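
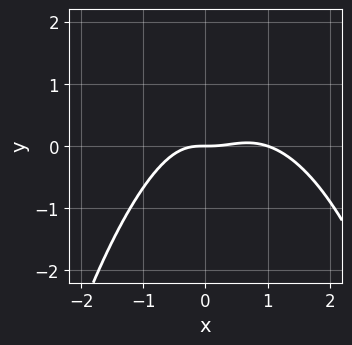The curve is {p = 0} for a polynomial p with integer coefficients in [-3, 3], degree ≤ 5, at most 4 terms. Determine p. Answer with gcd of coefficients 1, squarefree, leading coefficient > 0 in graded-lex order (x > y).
1. Degree: a generic line meets the curve in up to 4 points, so deg p = 4.
2. Against the integer gridlines: it crosses the y-axis at the gridline y = 0; among the integer gridlines, it crosses the x-axis at x ∈ {0, 1}.
3. The integer polynomial consistent with all of this is the stated p.

x^4 - x^3 + 2*x^2*y + y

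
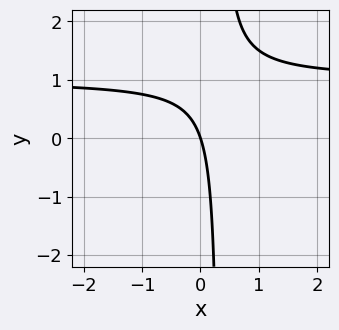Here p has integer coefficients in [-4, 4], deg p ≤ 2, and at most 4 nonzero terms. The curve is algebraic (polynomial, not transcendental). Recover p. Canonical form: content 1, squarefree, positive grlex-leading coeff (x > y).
(a) The degree is 2 — no degree-1 curve has this shape.
(b) From the visible intercepts: it crosses the y-axis at the gridline y = 0; it crosses the x-axis at the gridline x = 0.
(c) Assembling these constraints gives the stated polynomial.

3*x*y - 3*x - y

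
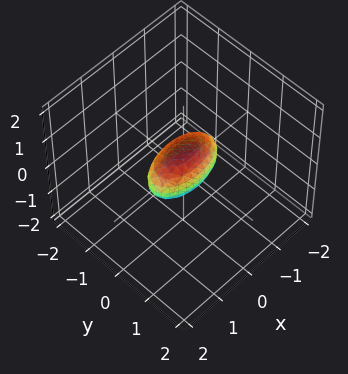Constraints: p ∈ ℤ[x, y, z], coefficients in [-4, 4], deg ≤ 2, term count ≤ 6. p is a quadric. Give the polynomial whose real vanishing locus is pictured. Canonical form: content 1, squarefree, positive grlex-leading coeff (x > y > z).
First, degree: bounded and convex; a quadric, so deg p = 2.
Next, symmetries: it's symmetric under x → −x, forcing even powers of x; the z ↦ −z reflection is a symmetry, so z appears only in even powers; it's symmetric under y → −y, forcing even powers of y.
Then, against the integer gridlines: the x-axis gridline crossings are at x ∈ {-1, 1}.
Finally, the integer polynomial consistent with all of this is the stated p.

x^2 + 3*y^2 + 2*z^2 - 1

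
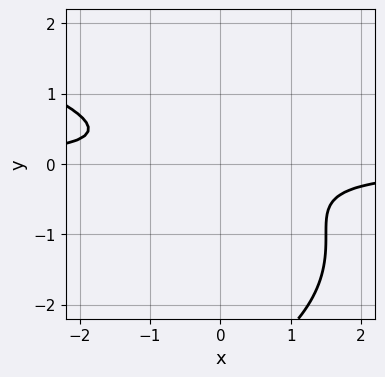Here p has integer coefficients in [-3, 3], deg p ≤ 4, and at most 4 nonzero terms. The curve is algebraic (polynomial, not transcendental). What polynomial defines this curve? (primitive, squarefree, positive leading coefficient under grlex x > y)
1. Degree: a generic line meets the curve in up to 3 points, so deg p = 3.
2. Observable constraints: it misses every integer gridline on the y-axis; it misses every integer gridline on the x-axis.
3. Solving for integer coefficients yields p as stated.

y^3 + 2*x*y + 3*y^2 + 1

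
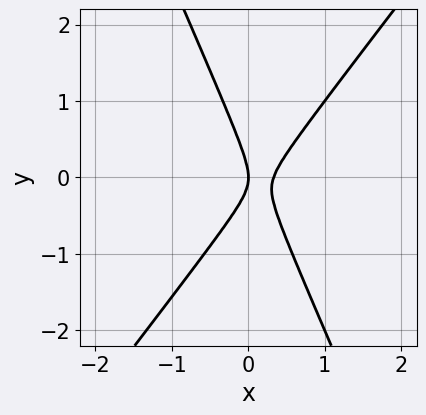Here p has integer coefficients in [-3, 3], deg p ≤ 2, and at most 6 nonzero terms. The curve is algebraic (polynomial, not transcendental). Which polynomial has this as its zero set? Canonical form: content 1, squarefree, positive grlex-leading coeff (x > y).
deg p = 2.
Reading off the gridlines: one y-axis crossing is at y = 0; it meets the x-axis at x = 0 (among the integer gridlines).
Together with the visible shape, these determine p as stated.

3*x^2 - x*y - y^2 - x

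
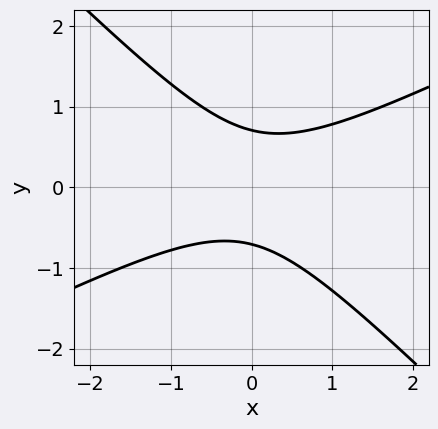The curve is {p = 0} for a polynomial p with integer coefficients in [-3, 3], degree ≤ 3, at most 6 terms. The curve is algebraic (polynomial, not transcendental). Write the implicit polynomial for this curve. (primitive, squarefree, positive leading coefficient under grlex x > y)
x^2 - x*y - 2*y^2 + 1

(a) The degree is 2 — no degree-1 curve has this shape.
(b) Against the integer gridlines: no x-intercept at any integer in the box.
(c) Assembling these constraints gives the stated polynomial.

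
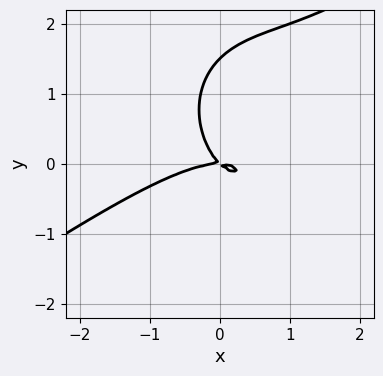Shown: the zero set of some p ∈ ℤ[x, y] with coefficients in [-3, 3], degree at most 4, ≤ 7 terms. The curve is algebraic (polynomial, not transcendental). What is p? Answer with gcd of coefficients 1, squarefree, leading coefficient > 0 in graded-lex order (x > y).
2*x^3 - 2*x^2*y - 2*y^3 + 3*x*y + 3*y^2

deg p = 3. A generic line meets the curve in up to 3 points.
Reading off the gridlines: one y-axis crossing is at y = 0; it crosses the x-axis at the gridline x = 0.
Solving for integer coefficients yields p as stated.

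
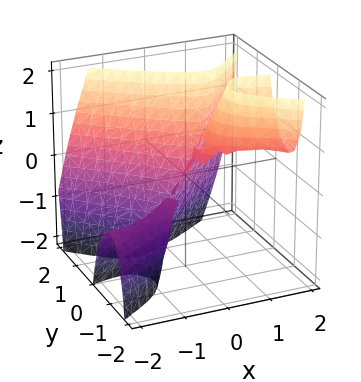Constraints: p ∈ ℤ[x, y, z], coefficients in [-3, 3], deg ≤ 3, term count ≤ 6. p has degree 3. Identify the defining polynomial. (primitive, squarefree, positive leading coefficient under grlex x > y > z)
First, the picture has 2 separate pieces. They look like related sheets of one shape, so recover p as a whole.
Next, the degree is 3 — a generic line meets the surface in up to 3 points.
Then, against the integer gridlines: one z-axis crossing is at z = 0; it crosses the y-axis at the gridline y = 0.
Finally, fitting integer coefficients to these (and the overall shape) gives p.

2*x^2*y - 3*y^3 + 2*x^2 - 3*x*z + z^2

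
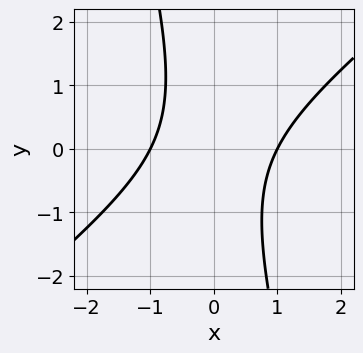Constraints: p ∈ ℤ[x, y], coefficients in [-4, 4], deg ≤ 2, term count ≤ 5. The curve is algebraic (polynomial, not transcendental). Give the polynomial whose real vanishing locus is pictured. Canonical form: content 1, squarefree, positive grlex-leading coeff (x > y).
First, degree: no degree-1 curve has this shape, so deg p = 2.
Then, from the visible intercepts: it misses every integer gridline on the y-axis; among the integer gridlines, it crosses the x-axis at x ∈ {-1, 1}.
Finally, together with the visible shape, these determine p as stated.

3*x^2 - 3*x*y - y^2 - 3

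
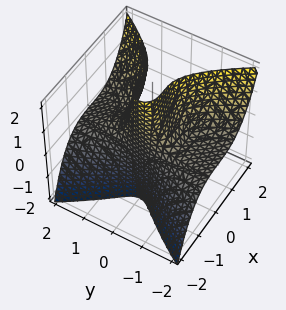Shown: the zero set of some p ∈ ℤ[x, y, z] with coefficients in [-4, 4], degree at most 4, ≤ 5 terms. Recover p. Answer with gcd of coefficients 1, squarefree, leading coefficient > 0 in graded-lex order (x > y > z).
1. The degree is 3 — no degree-2 surface has this shape.
2. Reading off the gridlines: the surface avoids every integer y-axis point in the box; it misses every integer gridline on the z-axis.
3. Matching integer coefficients to the picture gives p.

3*x^3 - 3*y^2*z + 1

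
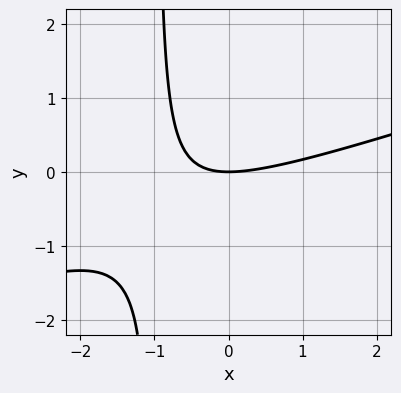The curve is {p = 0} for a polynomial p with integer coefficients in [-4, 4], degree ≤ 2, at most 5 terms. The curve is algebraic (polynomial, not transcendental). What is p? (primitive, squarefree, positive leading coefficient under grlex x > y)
x^2 - 3*x*y - 3*y

(a) The degree is 2 — the shape is more complex than any degree-1 curve.
(b) From the visible intercepts: it crosses the x-axis at the gridline x = 0; it meets the y-axis at y = 0 (among the integer gridlines).
(c) Solving for integer coefficients yields p as stated.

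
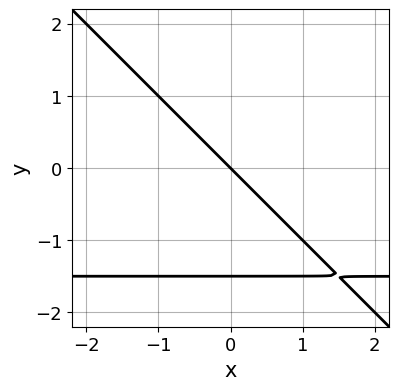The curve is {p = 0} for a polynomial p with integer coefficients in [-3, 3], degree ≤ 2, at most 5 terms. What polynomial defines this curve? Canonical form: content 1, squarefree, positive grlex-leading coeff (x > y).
2*x*y + 2*y^2 + 3*x + 3*y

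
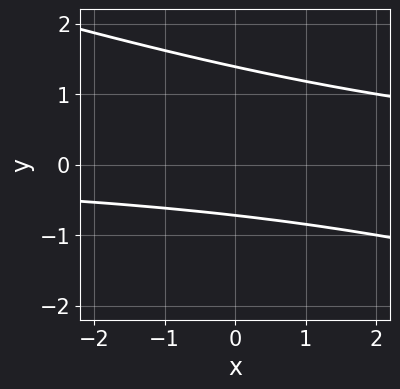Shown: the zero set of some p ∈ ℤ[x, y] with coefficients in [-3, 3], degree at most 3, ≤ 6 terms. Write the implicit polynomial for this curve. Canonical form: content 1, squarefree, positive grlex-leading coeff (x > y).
deg p = 2.
Reading off the gridlines: the curve avoids every integer x-axis point in the box.
Fitting integer coefficients to these (and the overall shape) gives p.

x*y + 3*y^2 - 2*y - 3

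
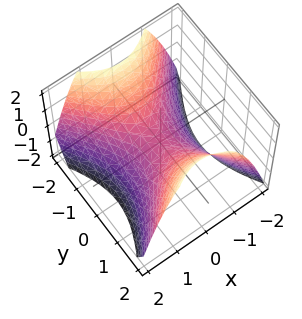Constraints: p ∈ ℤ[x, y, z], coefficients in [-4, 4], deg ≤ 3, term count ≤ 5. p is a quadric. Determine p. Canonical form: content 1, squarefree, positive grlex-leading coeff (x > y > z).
3*x^2 - 2*y^2 + 3*z

First, deg p = 2. A hyperbolic paraboloid; a quadric.
Then, symmetries: it's symmetric under y → −y, forcing even powers of y; mirror symmetry x ↦ −x ⇒ only even powers of x.
Then, observable constraints: one z-axis crossing is at z = 0; it crosses the x-axis at the gridline x = 0; one y-axis crossing is at y = 0.
Finally, together with the visible shape, these determine p as stated.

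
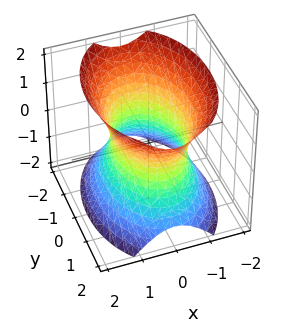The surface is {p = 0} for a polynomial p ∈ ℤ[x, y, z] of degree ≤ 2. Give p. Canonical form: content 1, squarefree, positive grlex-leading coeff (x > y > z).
1. The degree is 2 — an hourglass — one-sheet hyperboloid; a quadric.
2. Symmetries: the y ↦ −y reflection is a symmetry, so y appears only in even powers; the x ↦ −x reflection is a symmetry, so x appears only in even powers; mirror symmetry z ↦ −z ⇒ only even powers of z.
3. From the visible intercepts: no z-intercept at any integer in the box; among the integer gridlines, it crosses the x-axis at x ∈ {-1, 1}.
4. The integer polynomial consistent with all of this is the stated p.

2*x^2 + y^2 - z^2 - 2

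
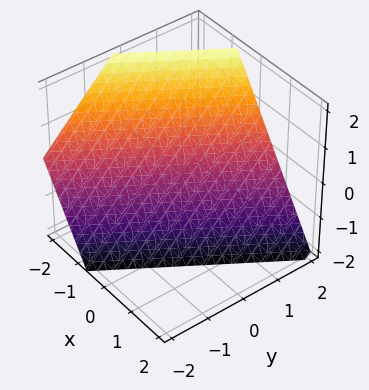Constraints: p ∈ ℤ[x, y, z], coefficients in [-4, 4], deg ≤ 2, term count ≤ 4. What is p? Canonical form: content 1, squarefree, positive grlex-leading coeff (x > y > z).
3*x - 2*y + 2*z + 2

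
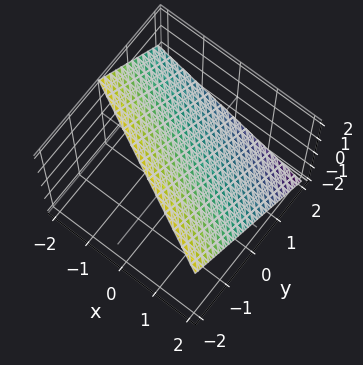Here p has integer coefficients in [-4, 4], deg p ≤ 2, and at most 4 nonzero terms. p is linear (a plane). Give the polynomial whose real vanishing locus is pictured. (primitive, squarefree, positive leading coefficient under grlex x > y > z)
First, the degree is 1 — the surface is flat (a plane).
Next, from the axis intercepts and sections: one z-axis crossing is at z = 1; it crosses the x-axis at the gridline x = 2; one y-axis crossing is at y = 1.
Finally, assembling these constraints gives the stated polynomial.

x + 2*y + 2*z - 2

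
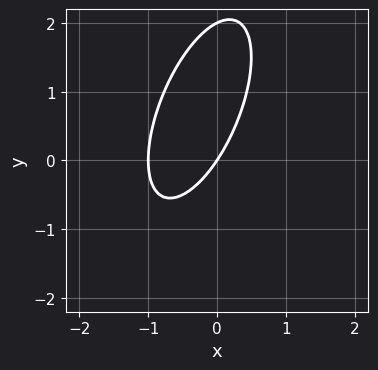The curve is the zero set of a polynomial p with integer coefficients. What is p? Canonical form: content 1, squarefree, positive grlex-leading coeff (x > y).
First, degree: no degree-1 curve has this shape, so deg p = 2.
Then, reading off the gridlines: among the integer gridlines, it crosses the x-axis at x ∈ {-1, 0}; among the integer gridlines, it crosses the y-axis at y ∈ {0, 2}.
Finally, together with the visible shape, these determine p as stated.

3*x^2 - 2*x*y + y^2 + 3*x - 2*y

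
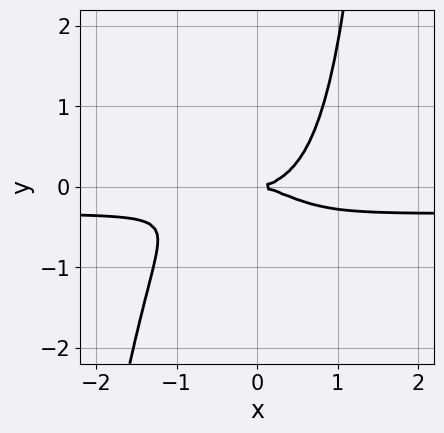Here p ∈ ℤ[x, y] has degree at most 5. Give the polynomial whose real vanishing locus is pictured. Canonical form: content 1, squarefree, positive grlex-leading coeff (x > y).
1. deg p = 4. A generic line meets the curve in up to 4 points.
2. Against the integer gridlines: one y-axis crossing is at y = 0; it meets the x-axis at x = 0 (among the integer gridlines).
3. Matching integer coefficients to the picture gives p.

3*x^3*y + x^3 + x*y^2 - 3*y^2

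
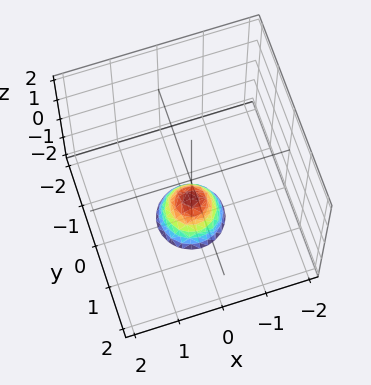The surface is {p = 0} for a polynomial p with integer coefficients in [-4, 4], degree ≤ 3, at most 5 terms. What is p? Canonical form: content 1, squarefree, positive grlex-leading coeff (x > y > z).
2*x^2 + 2*y^2 + z + 1

(a) The degree is 2 — a generic line meets the surface in up to 2 points.
(b) Symmetries: every cross-section ⟂ z is a circle, so x, y appear only via x² + y².
(c) From the axis intercepts and sections: it misses every integer gridline on the y-axis; a circular section at z = -2 has radius between 0 and 1.
(d) Solving for integer coefficients yields p as stated. Check: (0, 0, -1) on the z-axis lies on the surface, and p(0, 0, -1) = 0. ✓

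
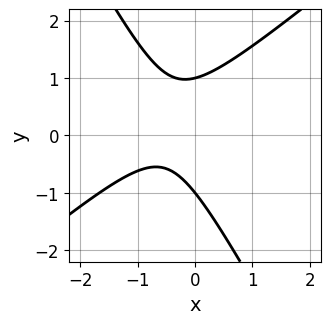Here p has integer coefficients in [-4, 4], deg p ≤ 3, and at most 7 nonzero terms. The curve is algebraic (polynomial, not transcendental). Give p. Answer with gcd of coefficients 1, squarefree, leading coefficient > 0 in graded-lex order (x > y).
(a) deg p = 2.
(b) Against the integer gridlines: the y-axis gridline crossings are at y ∈ {-1, 1}; no x-intercept at any integer in the box.
(c) Putting this together gives p.

3*x^2 - 2*x*y - 2*y^2 + 3*x + 2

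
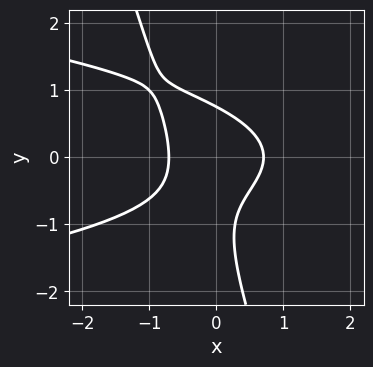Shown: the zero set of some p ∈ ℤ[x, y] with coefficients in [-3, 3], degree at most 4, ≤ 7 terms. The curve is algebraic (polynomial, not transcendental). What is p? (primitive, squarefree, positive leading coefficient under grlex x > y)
3*x*y^2 + y^3 + 2*x^2 + y^2 - 1

1. The degree is 3 — a generic line meets the curve in up to 3 points.
2. The integer polynomial consistent with all of this is the stated p.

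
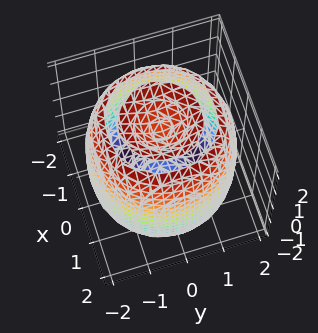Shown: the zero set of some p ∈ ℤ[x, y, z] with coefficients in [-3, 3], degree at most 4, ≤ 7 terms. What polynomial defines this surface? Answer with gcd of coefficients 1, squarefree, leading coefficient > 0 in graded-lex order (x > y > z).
First, there are 2 components. They look like related sheets of one shape, so recover p as a whole.
Then, degree: no degree-3 surface has this shape, so deg p = 4.
Then, symmetries: the surface is invariant under rotation about z: p = q(x² + y², z).
Then, against the integer gridlines: a circular section at z = 0 has radius between 1 and 2.
Finally, these observations pin down the coefficients.

x^4 + 2*x^2*y^2 + y^4 - 3*x^2 - 3*y^2 + z^2 - 2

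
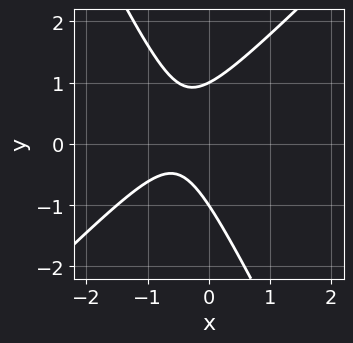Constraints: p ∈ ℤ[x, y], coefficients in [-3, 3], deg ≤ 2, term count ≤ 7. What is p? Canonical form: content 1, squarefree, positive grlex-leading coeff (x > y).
2*x^2 - x*y - y^2 + 2*x + 1

First, degree: no degree-1 curve has this shape, so deg p = 2.
Next, checking where it meets the axes: the y-axis gridline crossings are at y ∈ {-1, 1}; no x-intercept at any integer in the box.
Finally, solving for integer coefficients yields p as stated.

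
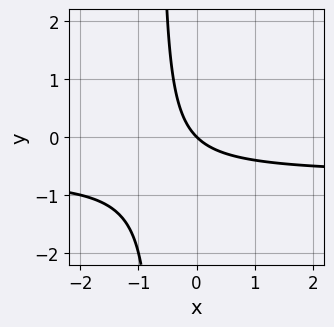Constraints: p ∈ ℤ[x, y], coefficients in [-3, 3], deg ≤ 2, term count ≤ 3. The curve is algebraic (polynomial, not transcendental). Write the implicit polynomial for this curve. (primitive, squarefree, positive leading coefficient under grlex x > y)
1. Degree: a generic line meets the curve in up to 2 points, so deg p = 2.
2. Checking where it meets the axes: one y-axis crossing is at y = 0; it meets the x-axis at x = 0 (among the integer gridlines).
3. These observations pin down the coefficients.

3*x*y + 2*x + 2*y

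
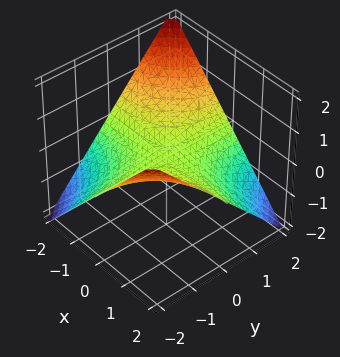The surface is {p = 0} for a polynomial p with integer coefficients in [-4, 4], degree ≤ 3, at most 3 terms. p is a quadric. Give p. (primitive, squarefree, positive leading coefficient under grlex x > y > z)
(a) Degree: a hyperbolic paraboloid; a quadric, so deg p = 2.
(b) Reading off the gridlines: the visible y-axis segment lies entirely on the surface; one z-axis crossing is at z = 0; the visible x-axis segment lies entirely on the surface.
(c) Assembling these constraints gives the stated polynomial.

x*y + 2*z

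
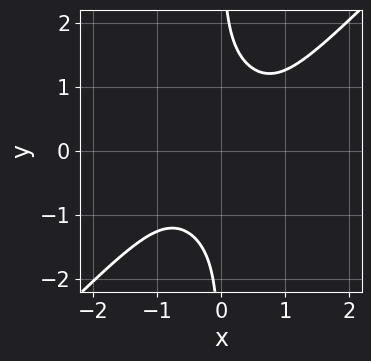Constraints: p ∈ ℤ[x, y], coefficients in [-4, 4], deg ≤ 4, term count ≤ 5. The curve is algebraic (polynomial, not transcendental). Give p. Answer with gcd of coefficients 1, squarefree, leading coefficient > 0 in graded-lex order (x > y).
x^4 - x*y^3 + 1

Degree: a generic line meets the curve in up to 4 points, so deg p = 4.
From the visible intercepts: no x-intercept at any integer in the box; it misses every integer gridline on the y-axis.
Together with the visible shape, these determine p as stated.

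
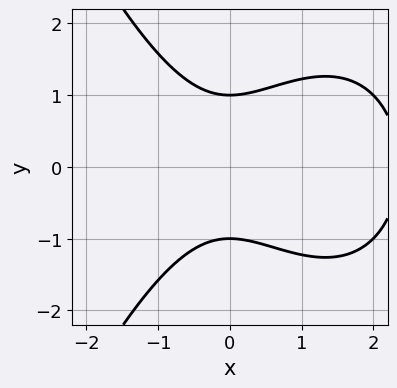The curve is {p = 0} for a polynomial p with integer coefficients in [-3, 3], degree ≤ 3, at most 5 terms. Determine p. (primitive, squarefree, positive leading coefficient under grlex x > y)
x^3 - 2*x^2 + 2*y^2 - 2

First, degree: a generic line meets the curve in up to 3 points, so deg p = 3.
Then, symmetries: mirror symmetry y ↦ −y ⇒ only even powers of y.
Then, from the visible intercepts: the y-axis gridline crossings are at y ∈ {-1, 1}; the curve avoids every integer x-axis point in the box.
Finally, solving for integer coefficients yields p as stated.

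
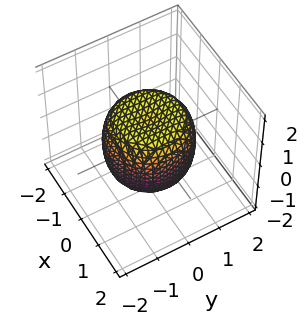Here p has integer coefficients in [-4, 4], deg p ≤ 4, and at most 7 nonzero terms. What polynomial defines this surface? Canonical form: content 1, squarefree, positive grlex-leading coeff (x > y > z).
x^4 + 2*x^2*y^2 + y^4 - x^2 - y^2 + z^2 - 1

First, degree: no degree-3 surface has this shape, so deg p = 4.
Next, symmetry: the z-axis is an axis of rotation, so x and y enter only as x² + y².
Then, against the integer gridlines: a circular section at z = -1 has radius exactly 1; among the integer gridlines, it crosses the z-axis at z ∈ {-1, 1}.
Finally, these observations pin down the coefficients.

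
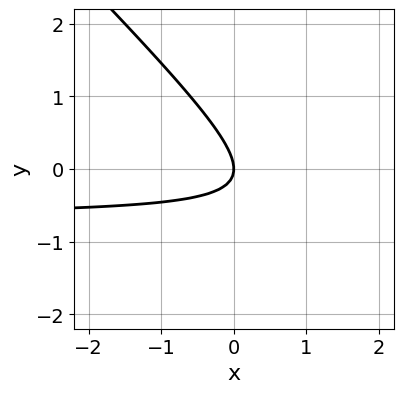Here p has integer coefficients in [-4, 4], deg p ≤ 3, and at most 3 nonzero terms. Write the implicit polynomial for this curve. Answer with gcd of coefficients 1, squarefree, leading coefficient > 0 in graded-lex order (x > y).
3*x*y + 3*y^2 + 2*x

(a) The degree is 2 — no degree-1 curve has this shape.
(b) From the visible intercepts: it meets the y-axis at y = 0 (among the integer gridlines); it crosses the x-axis at the gridline x = 0.
(c) These observations pin down the coefficients.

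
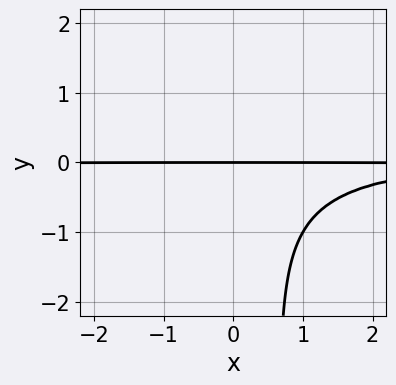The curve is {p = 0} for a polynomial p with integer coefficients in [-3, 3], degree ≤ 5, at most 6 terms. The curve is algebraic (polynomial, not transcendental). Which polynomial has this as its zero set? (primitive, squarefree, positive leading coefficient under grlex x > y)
1. The degree is 4 — a generic line meets the curve in up to 4 points.
2. From the visible intercepts: the visible x-axis segment lies entirely on the curve; it crosses the y-axis at the gridline y = 0.
3. Solving for integer coefficients yields p as stated.

2*x^2*y^2 - 3*x*y^3 + 2*y^3 + 3*y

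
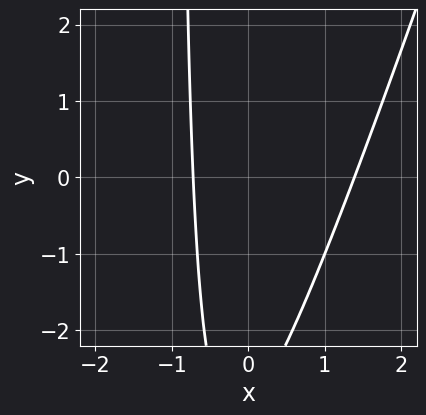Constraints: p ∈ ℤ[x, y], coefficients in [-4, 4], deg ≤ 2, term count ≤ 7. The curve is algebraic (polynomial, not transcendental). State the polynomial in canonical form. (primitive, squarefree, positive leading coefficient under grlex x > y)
(a) Degree: the shape is more complex than any degree-1 curve, so deg p = 2.
(b) From the axis intercepts and sections: no y-intercept at any integer in the box.
(c) Assembling these constraints gives the stated polynomial.

3*x^2 - x*y - 2*x - y - 3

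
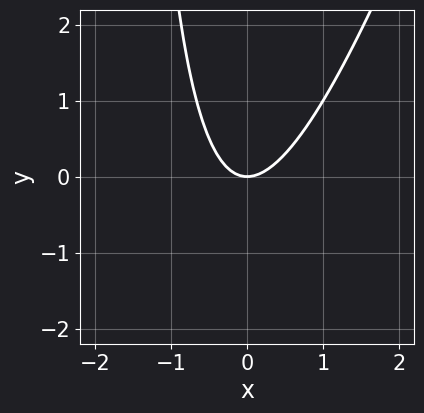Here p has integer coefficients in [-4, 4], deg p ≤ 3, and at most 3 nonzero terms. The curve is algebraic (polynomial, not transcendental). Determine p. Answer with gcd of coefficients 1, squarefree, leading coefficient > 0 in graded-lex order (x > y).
3*x^2 - x*y - 2*y

Degree: no degree-1 curve has this shape, so deg p = 2.
From the visible intercepts: one y-axis crossing is at y = 0; one x-axis crossing is at x = 0.
Fitting integer coefficients to these (and the overall shape) gives p.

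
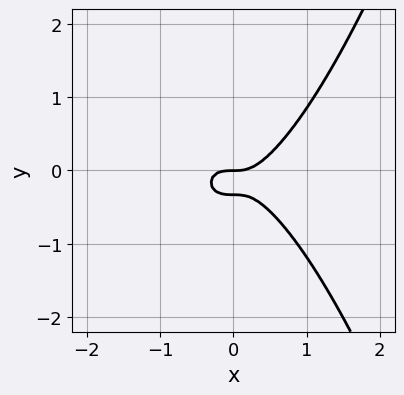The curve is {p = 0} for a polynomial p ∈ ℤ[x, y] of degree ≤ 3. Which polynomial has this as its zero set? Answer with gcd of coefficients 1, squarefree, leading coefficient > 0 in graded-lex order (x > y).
First, the degree is 3 — no degree-2 curve has this shape.
Next, checking where it meets the axes: it crosses the x-axis at the gridline x = 0; it meets the y-axis at y = 0 (among the integer gridlines).
Finally, solving for integer coefficients yields p as stated.

3*x^3 - 3*y^2 - y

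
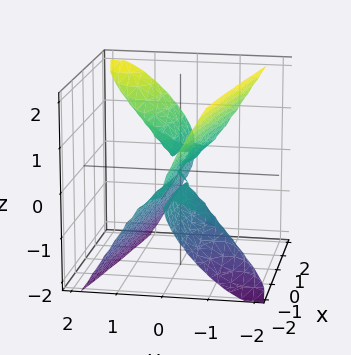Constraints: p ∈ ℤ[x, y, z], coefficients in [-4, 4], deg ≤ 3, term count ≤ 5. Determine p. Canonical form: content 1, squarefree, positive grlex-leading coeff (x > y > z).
1. The degree is 3 — the shape is more complex than any degree-2 surface.
2. From the axis intercepts and sections: the visible x-axis segment lies entirely on the surface; it crosses the z-axis at the gridline z = 0.
3. These observations pin down the coefficients.

2*x*y*z - 3*y^3 + 3*y^2*z - 2*z^3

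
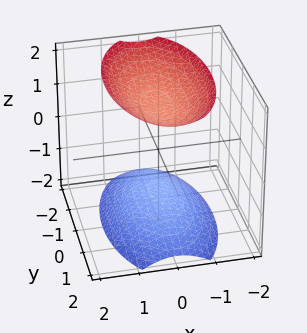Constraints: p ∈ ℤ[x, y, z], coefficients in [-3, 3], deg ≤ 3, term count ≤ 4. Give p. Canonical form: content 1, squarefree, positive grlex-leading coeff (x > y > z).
3*x^2 + y^2 - 2*z^2 + 3

There are 2 components.
deg p = 2.
Symmetries: it's symmetric under y → −y, forcing even powers of y; the x ↦ −x reflection is a symmetry, so x appears only in even powers; the z ↦ −z reflection is a symmetry, so z appears only in even powers.
Observable constraints: it misses every integer gridline on the x-axis; no y-intercept at any integer in the box.
Solving for integer coefficients yields p as stated.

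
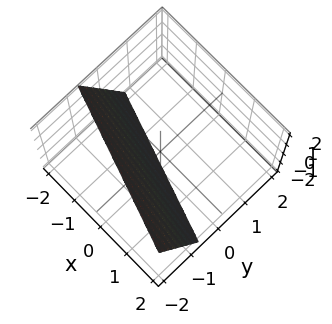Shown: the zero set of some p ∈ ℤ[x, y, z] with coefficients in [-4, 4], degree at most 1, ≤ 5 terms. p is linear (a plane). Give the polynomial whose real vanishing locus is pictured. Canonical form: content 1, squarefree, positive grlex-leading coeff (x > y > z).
(a) deg p = 1. Every cross-section is a straight line — this is a plane.
(b) From the axis intercepts and sections: it meets the z-axis at z = -2 (among the integer gridlines); one x-axis crossing is at x = -2.
(c) Solving for integer coefficients yields p as stated.

x + 3*y + z + 2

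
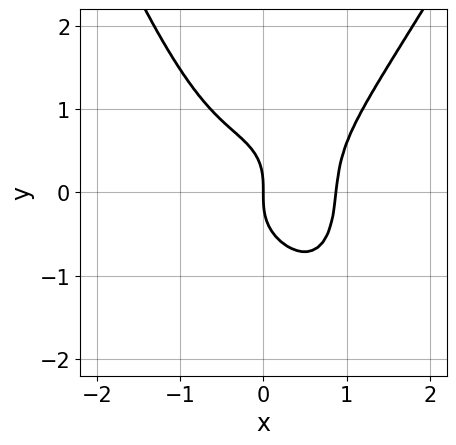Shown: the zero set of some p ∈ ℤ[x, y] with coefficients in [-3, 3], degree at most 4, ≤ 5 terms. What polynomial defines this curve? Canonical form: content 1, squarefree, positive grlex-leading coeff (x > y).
1. deg p = 4. A generic line meets the curve in up to 4 points.
2. Observable constraints: one y-axis crossing is at y = 0; it crosses the x-axis at the gridline x = 0.
3. Together with the visible shape, these determine p as stated.

3*x^4 - x^3*y - 2*y^3 - 2*x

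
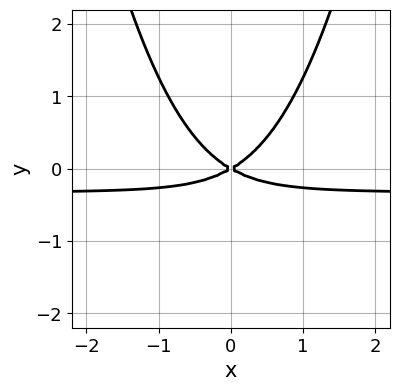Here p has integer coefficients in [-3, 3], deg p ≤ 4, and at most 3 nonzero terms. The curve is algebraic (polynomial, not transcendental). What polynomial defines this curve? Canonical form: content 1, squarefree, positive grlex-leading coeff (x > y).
3*x^2*y + x^2 - 3*y^2

1. Degree: no degree-2 curve has this shape, so deg p = 3.
2. Symmetries: it's symmetric under x → −x, forcing even powers of x.
3. Checking where it meets the axes: it meets the x-axis at x = 0 (among the integer gridlines); one y-axis crossing is at y = 0.
4. Putting this together gives p.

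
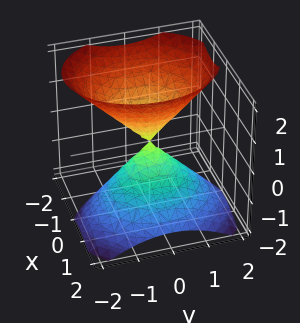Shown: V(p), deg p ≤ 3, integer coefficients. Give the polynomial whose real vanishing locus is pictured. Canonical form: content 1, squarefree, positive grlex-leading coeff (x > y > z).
3*x^2 + 2*x*z + 2*y^2 - 2*z^2

1. There are 2 components. Treating them together as one polynomial.
2. The degree is 2 — no degree-1 surface has this shape.
3. Against the integer gridlines: it crosses the x-axis at the gridline x = 0; it crosses the z-axis at the gridline z = 0; it crosses the y-axis at the gridline y = 0.
4. Assembling these constraints gives the stated polynomial.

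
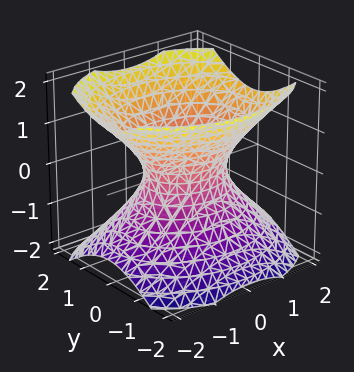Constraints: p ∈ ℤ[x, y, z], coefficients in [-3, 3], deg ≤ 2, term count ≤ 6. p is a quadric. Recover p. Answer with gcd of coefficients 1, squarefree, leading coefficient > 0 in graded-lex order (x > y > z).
2*x^2 + 3*y^2 - 3*z^2 - 2

(a) deg p = 2.
(b) Symmetries: the y ↦ −y reflection is a symmetry, so y appears only in even powers; mirror symmetry x ↦ −x ⇒ only even powers of x; the z ↦ −z reflection is a symmetry, so z appears only in even powers.
(c) From the axis intercepts and sections: it misses every integer gridline on the z-axis; the x-axis gridline crossings are at x ∈ {-1, 1}.
(d) These observations pin down the coefficients.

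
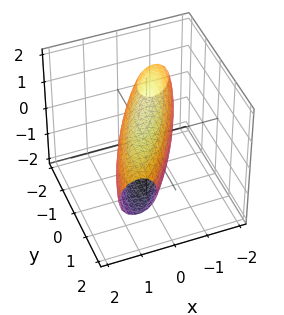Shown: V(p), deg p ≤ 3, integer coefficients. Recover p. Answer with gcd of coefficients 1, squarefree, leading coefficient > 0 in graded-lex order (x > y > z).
First, deg p = 2.
Then, reading off the gridlines: among the integer gridlines, it crosses the z-axis at z ∈ {-1, 1}.
Finally, matching integer coefficients to the picture gives p.

3*x^2 - 3*x*y + y^2 + 2*z^2 - 2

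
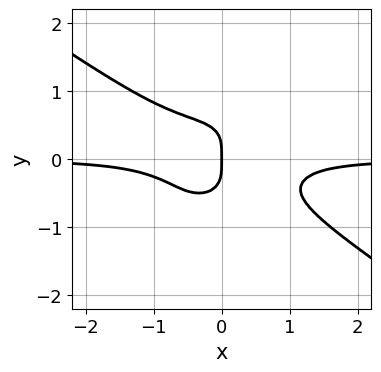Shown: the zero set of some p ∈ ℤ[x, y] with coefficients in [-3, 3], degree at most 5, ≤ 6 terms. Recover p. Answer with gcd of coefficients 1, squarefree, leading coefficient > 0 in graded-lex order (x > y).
3*x^3*y + 3*x^2*y^2 + 3*y^4 + x

(a) The degree is 4 — a generic line meets the curve in up to 4 points.
(b) From the visible intercepts: it crosses the x-axis at the gridline x = 0; it crosses the y-axis at the gridline y = 0.
(c) Fitting integer coefficients to these (and the overall shape) gives p.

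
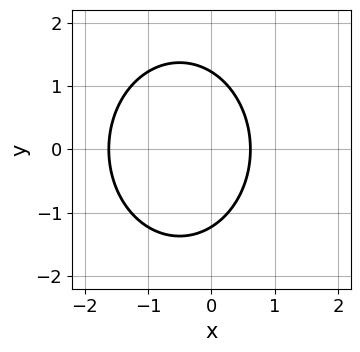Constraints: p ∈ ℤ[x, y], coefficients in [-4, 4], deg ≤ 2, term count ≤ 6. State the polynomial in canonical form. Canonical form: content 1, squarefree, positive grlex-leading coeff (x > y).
The degree is 2 — a generic line meets the curve in up to 2 points.
Symmetries: the y ↦ −y reflection is a symmetry, so y appears only in even powers.
The integer polynomial consistent with all of this is the stated p.

3*x^2 + 2*y^2 + 3*x - 3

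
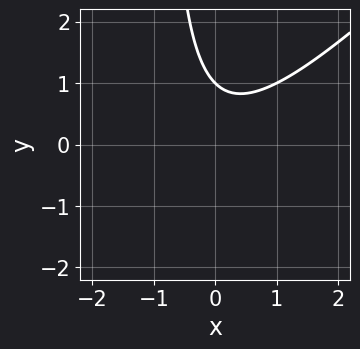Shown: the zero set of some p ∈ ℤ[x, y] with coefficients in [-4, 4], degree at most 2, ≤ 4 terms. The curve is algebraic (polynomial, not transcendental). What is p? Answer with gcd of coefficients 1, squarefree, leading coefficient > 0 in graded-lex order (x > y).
x^2 - x*y - y + 1

1. Degree: a generic line meets the curve in up to 2 points, so deg p = 2.
2. Checking where it meets the axes: one y-axis crossing is at y = 1; no x-intercept at any integer in the box.
3. These observations pin down the coefficients.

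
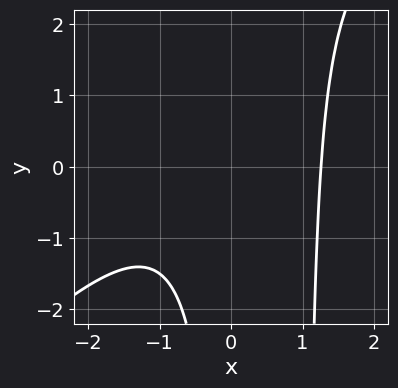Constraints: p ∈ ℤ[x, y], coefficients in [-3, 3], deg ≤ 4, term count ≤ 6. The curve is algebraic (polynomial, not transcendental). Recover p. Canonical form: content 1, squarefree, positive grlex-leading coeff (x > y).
x^3 - x^2*y + x*y - 2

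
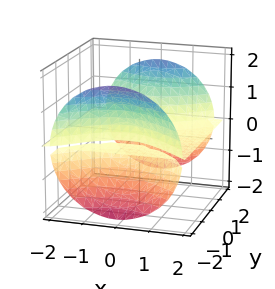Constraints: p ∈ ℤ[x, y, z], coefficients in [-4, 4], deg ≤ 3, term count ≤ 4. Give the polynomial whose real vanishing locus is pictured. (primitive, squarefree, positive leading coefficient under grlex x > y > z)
x^2*z - y^2*z + z^3 + z

First, the picture has 3 separate pieces. Treating them together as one polynomial.
Next, the degree is 3 — the shape is more complex than any degree-2 surface.
Next, reading off the gridlines: the visible y-axis segment lies entirely on the surface; the visible x-axis segment lies entirely on the surface; one z-axis crossing is at z = 0.
Finally, assembling these constraints gives the stated polynomial.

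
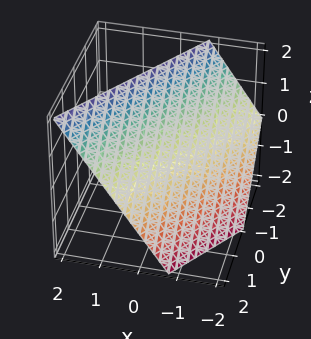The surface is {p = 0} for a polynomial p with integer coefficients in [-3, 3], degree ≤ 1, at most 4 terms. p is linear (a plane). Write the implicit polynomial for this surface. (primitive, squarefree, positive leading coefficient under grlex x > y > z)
3*x - 2*y - 2*z + 2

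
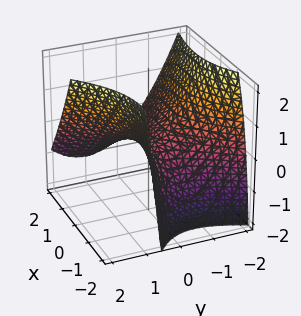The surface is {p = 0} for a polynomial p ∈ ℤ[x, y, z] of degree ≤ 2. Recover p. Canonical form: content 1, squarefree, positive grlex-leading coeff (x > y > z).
x^2 + 2*x*y + x*z - 2*y^2 + 3*z

1. Degree: the shape is more complex than any degree-1 surface, so deg p = 2.
2. From the visible intercepts: one x-axis crossing is at x = 0; it crosses the y-axis at the gridline y = 0.
3. These observations pin down the coefficients.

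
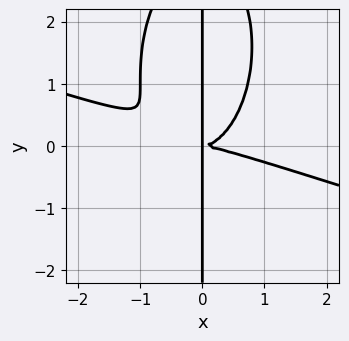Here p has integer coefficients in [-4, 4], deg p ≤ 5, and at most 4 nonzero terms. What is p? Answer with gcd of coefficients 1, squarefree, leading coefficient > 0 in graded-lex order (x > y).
x^4 + 3*x^3*y + x*y^3 - 3*x*y^2

(a) deg p = 4. A generic line meets the curve in up to 4 points.
(b) Observable constraints: the visible y-axis segment lies entirely on the curve.
(c) Matching integer coefficients to the picture gives p.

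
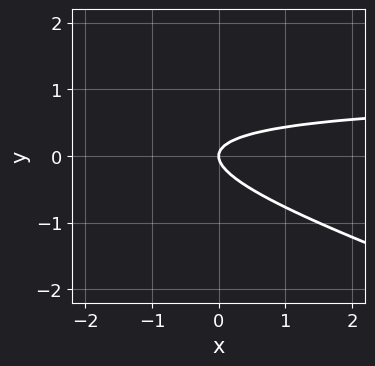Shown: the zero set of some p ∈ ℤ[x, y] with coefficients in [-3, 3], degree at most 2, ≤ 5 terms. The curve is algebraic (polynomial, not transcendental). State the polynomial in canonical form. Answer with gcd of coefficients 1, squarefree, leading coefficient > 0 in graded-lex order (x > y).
x*y + 3*y^2 - x

Degree: no degree-1 curve has this shape, so deg p = 2.
From the axis intercepts and sections: it crosses the y-axis at the gridline y = 0; one x-axis crossing is at x = 0.
Putting this together gives p.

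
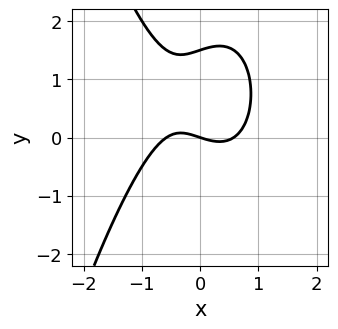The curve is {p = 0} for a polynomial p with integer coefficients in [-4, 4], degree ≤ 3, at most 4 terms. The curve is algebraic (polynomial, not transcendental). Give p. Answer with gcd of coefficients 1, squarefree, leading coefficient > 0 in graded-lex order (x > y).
First, deg p = 3. No degree-2 curve has this shape.
Next, from the visible intercepts: it crosses the x-axis at the gridline x = 0; it crosses the y-axis at the gridline y = 0.
Finally, fitting integer coefficients to these (and the overall shape) gives p.

3*x^3 + 2*y^2 - x - 3*y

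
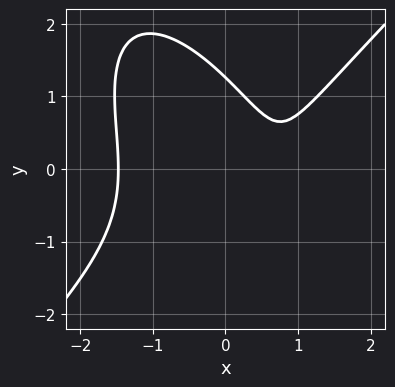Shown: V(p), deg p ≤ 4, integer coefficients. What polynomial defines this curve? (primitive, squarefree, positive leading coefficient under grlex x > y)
2*x^3 - x*y^2 - y^3 - 3*x + 2

First, the degree is 3 — no degree-2 curve has this shape.
Finally, the integer polynomial consistent with all of this is the stated p.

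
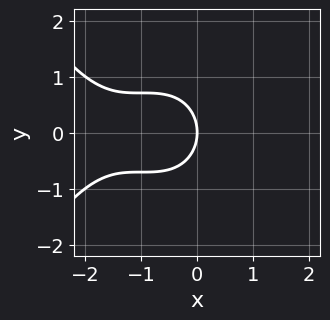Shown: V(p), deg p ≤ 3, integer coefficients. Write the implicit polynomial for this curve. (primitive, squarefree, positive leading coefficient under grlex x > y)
x^3 + 3*x^2 + 2*y^2 + 3*x

1. The degree is 3 — no degree-2 curve has this shape.
2. Symmetries: it's symmetric under y → −y, forcing even powers of y.
3. Observable constraints: one y-axis crossing is at y = 0; one x-axis crossing is at x = 0.
4. Putting this together gives p.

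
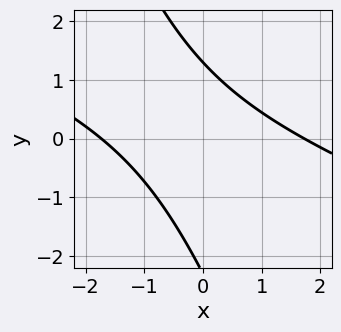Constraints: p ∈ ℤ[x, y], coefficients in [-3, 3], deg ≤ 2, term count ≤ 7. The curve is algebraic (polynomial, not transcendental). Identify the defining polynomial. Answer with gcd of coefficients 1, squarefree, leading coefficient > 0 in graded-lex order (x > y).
x^2 + 3*x*y + y^2 + y - 3

deg p = 2. A generic line meets the curve in up to 2 points.
Solving for integer coefficients yields p as stated.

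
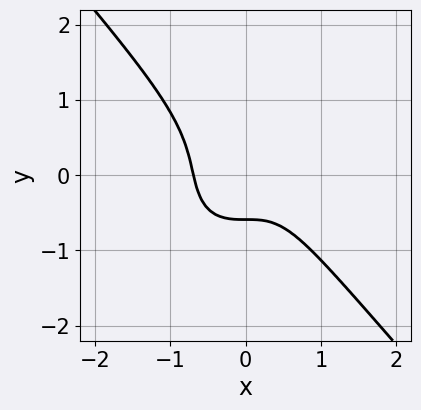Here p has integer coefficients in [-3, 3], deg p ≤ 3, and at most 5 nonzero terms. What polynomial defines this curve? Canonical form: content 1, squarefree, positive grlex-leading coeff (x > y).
The degree is 3 — the shape is more complex than any degree-2 curve.
Solving for integer coefficients yields p as stated.

3*x^3 + 2*y^3 + y + 1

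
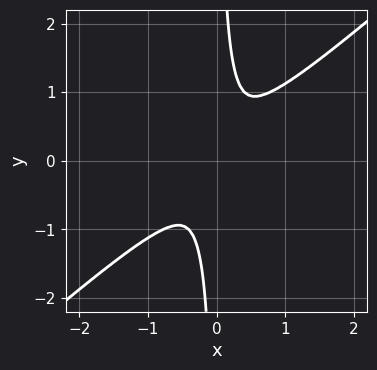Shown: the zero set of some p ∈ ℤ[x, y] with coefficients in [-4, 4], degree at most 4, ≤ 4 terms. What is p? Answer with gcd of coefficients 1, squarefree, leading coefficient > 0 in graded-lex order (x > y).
2*x^4 - 3*x*y^3 + x^2 + y^2

First, the degree is 4 — no degree-3 curve has this shape.
Finally, matching integer coefficients to the picture gives p.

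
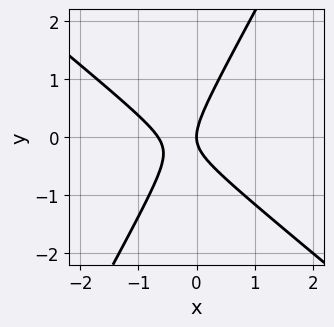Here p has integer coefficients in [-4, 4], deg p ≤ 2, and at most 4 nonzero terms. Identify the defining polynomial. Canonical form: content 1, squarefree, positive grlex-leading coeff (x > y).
(a) The degree is 2 — a generic line meets the curve in up to 2 points.
(b) Observable constraints: it meets the y-axis at y = 0 (among the integer gridlines); one x-axis crossing is at x = 0.
(c) Putting this together gives p.

3*x^2 + 2*x*y - 2*y^2 + 2*x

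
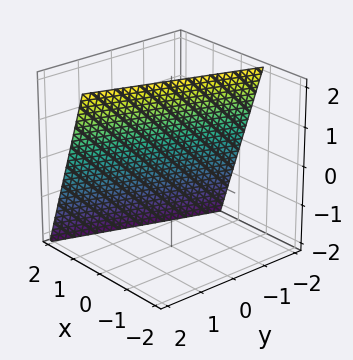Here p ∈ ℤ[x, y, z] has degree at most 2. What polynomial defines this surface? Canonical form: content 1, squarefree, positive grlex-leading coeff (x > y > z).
1. deg p = 1.
2. From the visible intercepts: it meets the y-axis at y = -2 (among the integer gridlines); one z-axis crossing is at z = 2.
3. Putting this together gives p.

3*x - y + z - 2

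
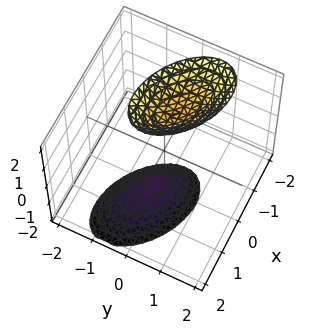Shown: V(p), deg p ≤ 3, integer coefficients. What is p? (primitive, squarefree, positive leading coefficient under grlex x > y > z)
2*x^2 + 2*x*y + x*z + 3*y^2 - z^2 + 2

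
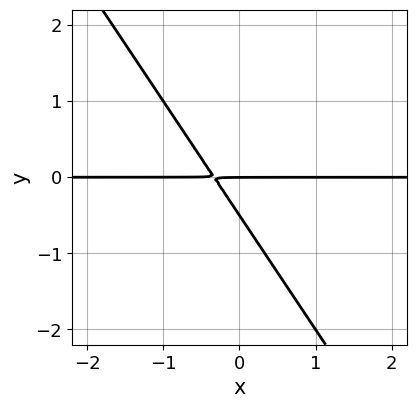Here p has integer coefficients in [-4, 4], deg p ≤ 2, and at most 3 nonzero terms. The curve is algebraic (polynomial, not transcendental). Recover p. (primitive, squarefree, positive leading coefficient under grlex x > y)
(a) deg p = 2. The shape is more complex than any degree-1 curve.
(b) From the visible intercepts: the visible x-axis segment lies entirely on the curve; it meets the y-axis at y = 0 (among the integer gridlines).
(c) Together with the visible shape, these determine p as stated.

3*x*y + 2*y^2 + y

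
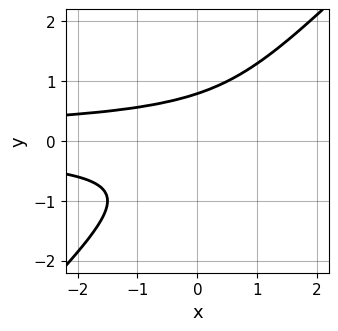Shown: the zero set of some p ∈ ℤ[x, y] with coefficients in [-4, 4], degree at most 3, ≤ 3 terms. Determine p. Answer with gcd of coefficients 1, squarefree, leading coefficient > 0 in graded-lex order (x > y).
2*x*y^2 - 2*y^3 + 1

Degree: the shape is more complex than any degree-2 curve, so deg p = 3.
Checking where it meets the axes: it misses every integer gridline on the x-axis.
The integer polynomial consistent with all of this is the stated p.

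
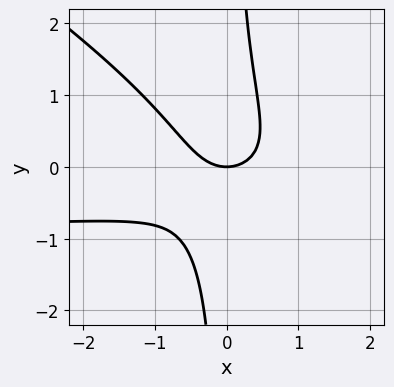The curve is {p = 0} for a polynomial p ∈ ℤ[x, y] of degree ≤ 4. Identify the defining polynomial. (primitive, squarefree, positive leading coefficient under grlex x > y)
1. The degree is 3 — a generic line meets the curve in up to 3 points.
2. From the axis intercepts and sections: it crosses the x-axis at the gridline x = 0; it meets the y-axis at y = 0 (among the integer gridlines).
3. Matching integer coefficients to the picture gives p.

2*x^2*y + 3*x*y^2 + 2*x^2 - 2*y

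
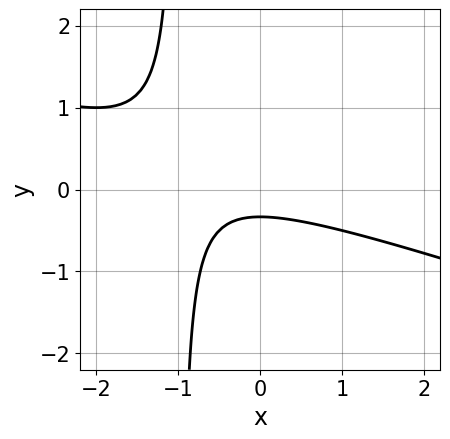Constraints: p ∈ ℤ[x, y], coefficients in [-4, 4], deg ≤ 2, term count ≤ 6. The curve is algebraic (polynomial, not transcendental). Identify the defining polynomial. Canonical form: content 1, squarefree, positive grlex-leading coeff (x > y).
The degree is 2 — a generic line meets the curve in up to 2 points.
From the axis intercepts and sections: it misses every integer gridline on the x-axis.
Together with the visible shape, these determine p as stated.

x^2 + 3*x*y + x + 3*y + 1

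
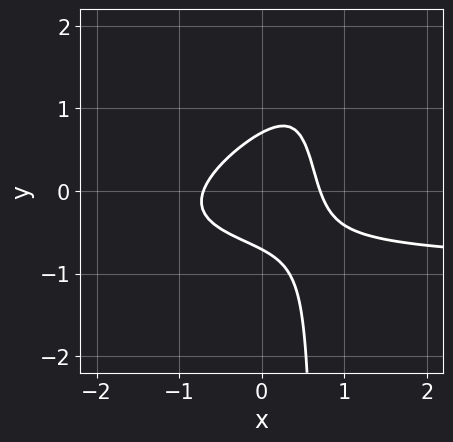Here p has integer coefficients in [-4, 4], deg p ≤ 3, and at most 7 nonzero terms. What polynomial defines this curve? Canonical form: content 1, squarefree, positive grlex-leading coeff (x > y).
2*x^2*y - 3*x*y^2 + 2*x^2 + 2*y^2 - 1

1. The degree is 3 — a generic line meets the curve in up to 3 points.
2. Matching integer coefficients to the picture gives p.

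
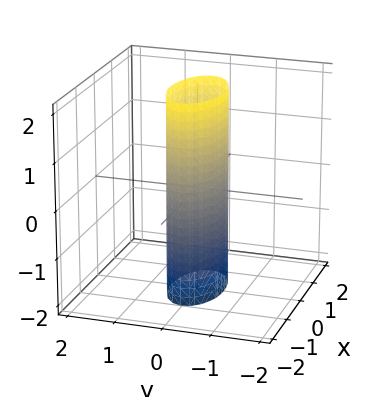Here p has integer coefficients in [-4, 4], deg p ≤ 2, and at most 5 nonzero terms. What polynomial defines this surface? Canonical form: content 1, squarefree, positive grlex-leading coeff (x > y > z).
1. The degree is 2 — a cylinder; a quadric.
2. Symmetries: the z ↦ −z reflection is a symmetry, so z appears only in even powers; the y ↦ −y reflection is a symmetry, so y appears only in even powers; mirror symmetry x ↦ −x ⇒ only even powers of x.
3. Reading off the gridlines: it misses every integer gridline on the z-axis; the x-axis gridline crossings are at x ∈ {-1, 1}.
4. Solving for integer coefficients yields p as stated.

x^2 + 3*y^2 - 1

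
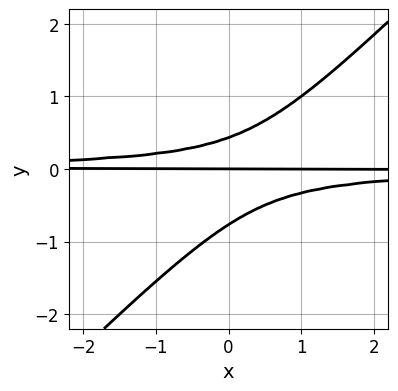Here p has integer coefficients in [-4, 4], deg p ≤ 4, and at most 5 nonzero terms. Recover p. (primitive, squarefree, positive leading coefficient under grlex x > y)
3*x*y^2 - 3*y^3 - y^2 + y

First, deg p = 3. A generic line meets the curve in up to 3 points.
Next, against the integer gridlines: the visible x-axis segment lies entirely on the curve; one y-axis crossing is at y = 0.
Finally, together with the visible shape, these determine p as stated.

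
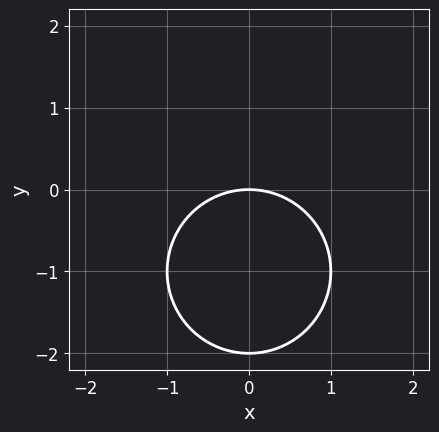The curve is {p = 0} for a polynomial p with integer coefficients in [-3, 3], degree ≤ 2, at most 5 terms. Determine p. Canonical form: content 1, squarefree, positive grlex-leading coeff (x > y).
x^2 + y^2 + 2*y

The degree is 2 — no degree-1 curve has this shape.
Symmetries: the x ↦ −x reflection is a symmetry, so x appears only in even powers.
Observable constraints: it meets the x-axis at x = 0 (among the integer gridlines); the y-axis gridline crossings are at y ∈ {-2, 0}.
Fitting integer coefficients to these (and the overall shape) gives p.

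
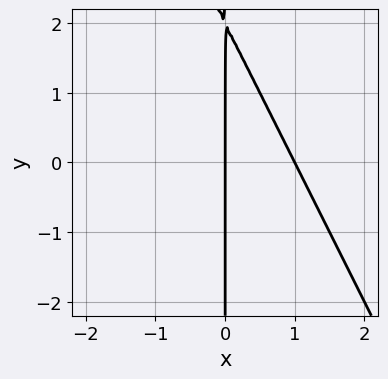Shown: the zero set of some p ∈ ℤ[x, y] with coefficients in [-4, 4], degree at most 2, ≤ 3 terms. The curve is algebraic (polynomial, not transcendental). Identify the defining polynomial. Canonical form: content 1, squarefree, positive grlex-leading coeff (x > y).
1. The degree is 2 — a generic line meets the curve in up to 2 points.
2. From the visible intercepts: the visible y-axis segment lies entirely on the curve; the x-axis gridline crossings are at x ∈ {0, 1}.
3. Fitting integer coefficients to these (and the overall shape) gives p.

2*x^2 + x*y - 2*x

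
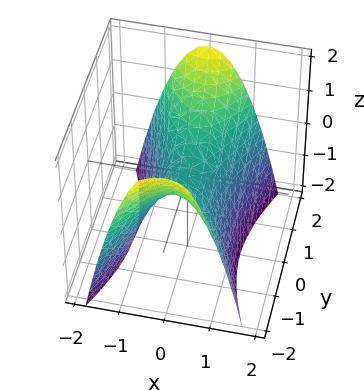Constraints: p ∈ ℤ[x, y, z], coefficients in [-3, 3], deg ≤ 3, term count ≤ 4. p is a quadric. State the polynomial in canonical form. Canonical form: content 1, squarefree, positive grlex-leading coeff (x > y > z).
3*x^2 - y^2 + 2*z

Degree: a hyperbolic paraboloid; a quadric, so deg p = 2.
Symmetries: it's symmetric under x → −x, forcing even powers of x; it's symmetric under y → −y, forcing even powers of y.
Against the integer gridlines: it crosses the z-axis at the gridline z = 0; it crosses the x-axis at the gridline x = 0.
Assembling these constraints gives the stated polynomial.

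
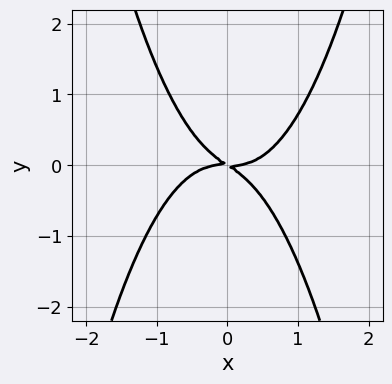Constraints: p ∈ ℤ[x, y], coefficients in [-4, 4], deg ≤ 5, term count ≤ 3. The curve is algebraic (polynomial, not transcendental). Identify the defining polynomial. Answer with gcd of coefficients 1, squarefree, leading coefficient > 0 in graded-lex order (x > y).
3*x^4 - 2*x*y - 3*y^2

Degree: a generic line meets the curve in up to 4 points, so deg p = 4.
From the visible intercepts: it crosses the y-axis at the gridline y = 0; one x-axis crossing is at x = 0.
Matching integer coefficients to the picture gives p.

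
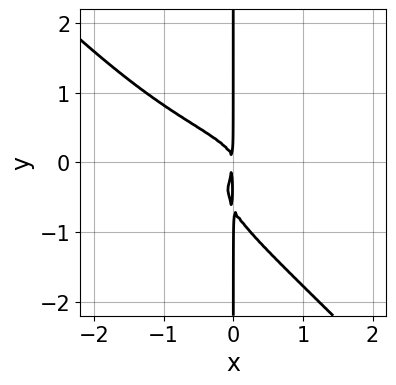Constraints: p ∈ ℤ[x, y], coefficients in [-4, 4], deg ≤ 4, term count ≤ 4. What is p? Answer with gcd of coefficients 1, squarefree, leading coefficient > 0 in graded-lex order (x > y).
3*x^2*y^2 + 3*x*y^3 + 2*x*y^2 + x^2

1. Degree: no degree-3 curve has this shape, so deg p = 4.
2. Checking where it meets the axes: every point of the y-axis in the box is on the curve.
3. Together with the visible shape, these determine p as stated.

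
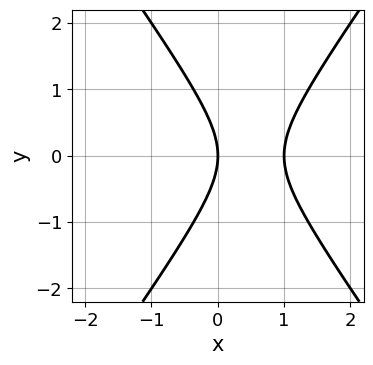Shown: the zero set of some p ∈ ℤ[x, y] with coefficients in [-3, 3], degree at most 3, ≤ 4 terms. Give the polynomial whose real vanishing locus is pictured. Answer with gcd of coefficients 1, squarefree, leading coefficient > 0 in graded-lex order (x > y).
deg p = 2. The shape is more complex than any degree-1 curve.
Symmetries: it's symmetric under y → −y, forcing even powers of y.
Reading off the gridlines: one y-axis crossing is at y = 0; among the integer gridlines, it crosses the x-axis at x ∈ {0, 1}.
These observations pin down the coefficients.

2*x^2 - y^2 - 2*x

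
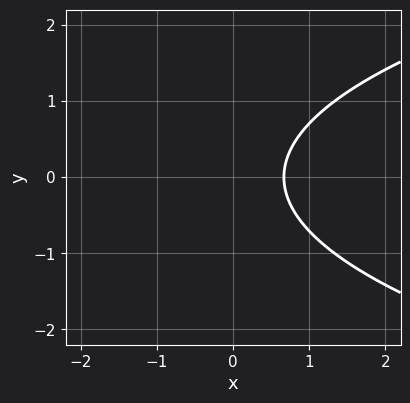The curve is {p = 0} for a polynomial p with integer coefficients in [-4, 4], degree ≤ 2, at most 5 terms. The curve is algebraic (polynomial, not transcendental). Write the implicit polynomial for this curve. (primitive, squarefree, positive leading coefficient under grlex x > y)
2*y^2 - 3*x + 2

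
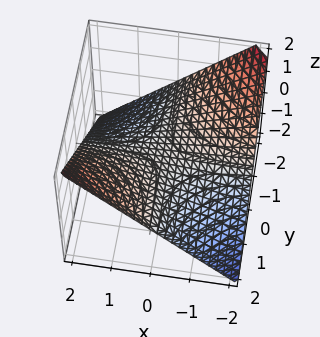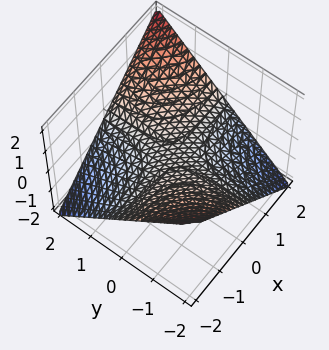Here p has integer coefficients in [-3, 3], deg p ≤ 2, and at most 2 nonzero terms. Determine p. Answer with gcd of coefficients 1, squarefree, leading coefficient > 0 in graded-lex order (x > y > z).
Degree: a hyperbolic paraboloid; a quadric, so deg p = 2.
Against the integer gridlines: every point of the x-axis in the box is on the surface; every point of the y-axis in the box is on the surface; it crosses the z-axis at the gridline z = 0.
Assembling these constraints gives the stated polynomial.

x*y - 2*z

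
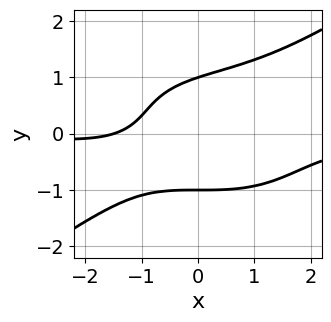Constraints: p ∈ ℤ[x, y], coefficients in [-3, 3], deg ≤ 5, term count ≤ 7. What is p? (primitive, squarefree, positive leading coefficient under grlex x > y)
x^3*y - 3*y^4 + 2*x*y + 2*x + 3

First, deg p = 4. No degree-3 curve has this shape.
Next, reading off the gridlines: the y-axis gridline crossings are at y ∈ {-1, 1}.
Finally, together with the visible shape, these determine p as stated.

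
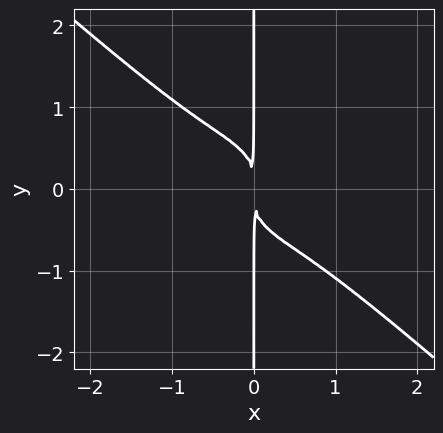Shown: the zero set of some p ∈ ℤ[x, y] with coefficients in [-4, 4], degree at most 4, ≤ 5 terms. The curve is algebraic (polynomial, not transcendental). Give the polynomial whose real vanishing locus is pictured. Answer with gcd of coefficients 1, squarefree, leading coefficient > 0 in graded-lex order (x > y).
3*x^4 + x^3*y + 3*x*y^3 + 2*x^2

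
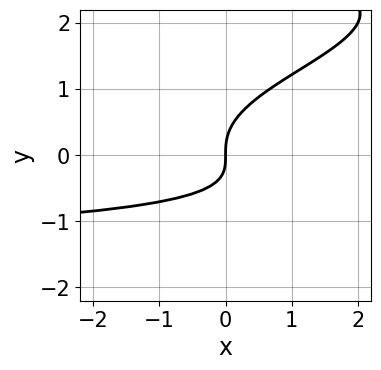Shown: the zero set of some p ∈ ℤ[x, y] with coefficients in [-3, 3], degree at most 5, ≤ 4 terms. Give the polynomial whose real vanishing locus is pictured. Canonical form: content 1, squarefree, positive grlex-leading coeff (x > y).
1. The degree is 4 — the shape is more complex than any degree-3 curve.
2. Observable constraints: it crosses the x-axis at the gridline x = 0; it meets the y-axis at y = 0 (among the integer gridlines).
3. Solving for integer coefficients yields p as stated.

y^4 - 3*y^3 + x*y + 2*x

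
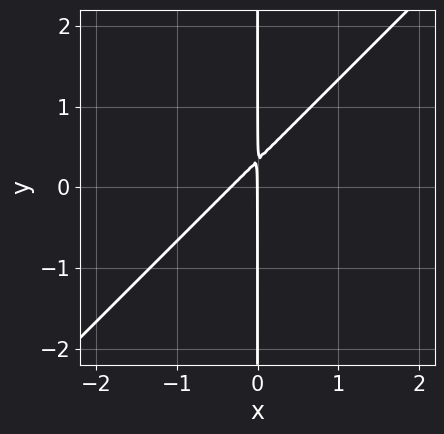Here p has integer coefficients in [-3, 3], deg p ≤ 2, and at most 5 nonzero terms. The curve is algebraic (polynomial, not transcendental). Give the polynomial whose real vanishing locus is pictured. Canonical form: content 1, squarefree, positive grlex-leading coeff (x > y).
3*x^2 - 3*x*y + x

1. The degree is 2 — no degree-1 curve has this shape.
2. Observable constraints: one x-axis crossing is at x = 0; every point of the y-axis in the box is on the curve.
3. These observations pin down the coefficients.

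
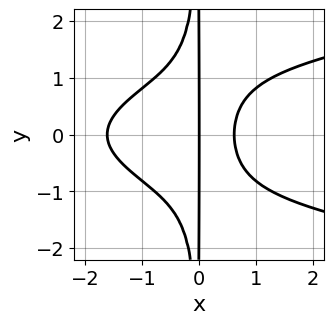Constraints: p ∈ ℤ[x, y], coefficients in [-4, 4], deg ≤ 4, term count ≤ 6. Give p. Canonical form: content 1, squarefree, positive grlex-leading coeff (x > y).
1. Degree: no degree-3 curve has this shape, so deg p = 4.
2. Symmetries: it's symmetric under y → −y, forcing even powers of y.
3. Reading off the gridlines: every point of the y-axis in the box is on the curve; it crosses the x-axis at the gridline x = 0.
4. Matching integer coefficients to the picture gives p.

3*x^2*y^2 - 2*x^3 - 2*x^2 + 2*x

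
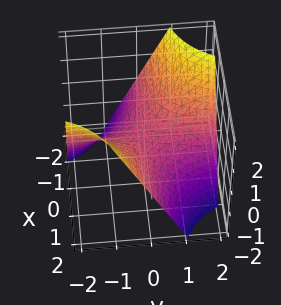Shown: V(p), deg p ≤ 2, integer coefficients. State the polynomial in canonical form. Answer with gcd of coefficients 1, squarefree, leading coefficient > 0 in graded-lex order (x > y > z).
x*y + z

(a) Degree: a hyperbolic paraboloid; a quadric, so deg p = 2.
(b) Against the integer gridlines: every point of the y-axis in the box is on the surface; it meets the z-axis at z = 0 (among the integer gridlines).
(c) Assembling these constraints gives the stated polynomial. Check: (-2, 0, 0) on the x-axis lies on the surface, and p(-2, 0, 0) = 0. ✓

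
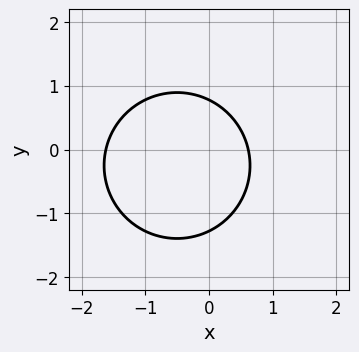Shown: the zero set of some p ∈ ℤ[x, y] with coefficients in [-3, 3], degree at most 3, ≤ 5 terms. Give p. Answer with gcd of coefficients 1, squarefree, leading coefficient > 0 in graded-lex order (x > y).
2*x^2 + 2*y^2 + 2*x + y - 2

Degree: the shape is more complex than any degree-1 curve, so deg p = 2.
Putting this together gives p.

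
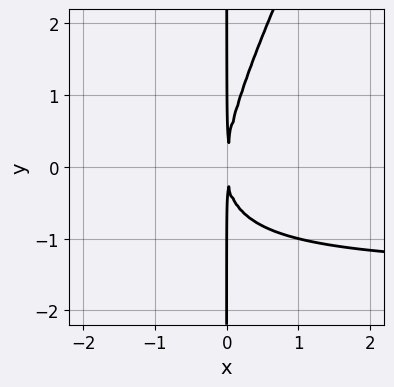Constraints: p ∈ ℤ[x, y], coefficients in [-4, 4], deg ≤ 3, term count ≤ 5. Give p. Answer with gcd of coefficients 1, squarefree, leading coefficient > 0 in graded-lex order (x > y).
First, deg p = 3.
Next, against the integer gridlines: every point of the y-axis in the box is on the curve.
Finally, fitting integer coefficients to these (and the overall shape) gives p.

2*x^2*y - x*y^2 + 3*x^2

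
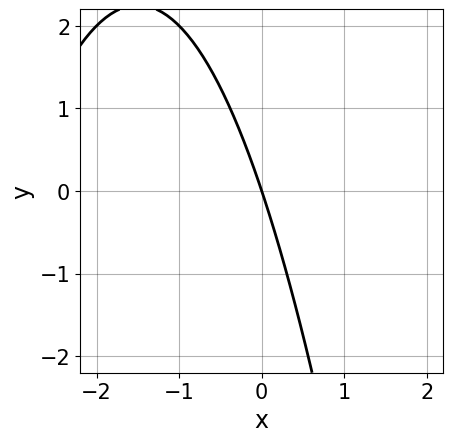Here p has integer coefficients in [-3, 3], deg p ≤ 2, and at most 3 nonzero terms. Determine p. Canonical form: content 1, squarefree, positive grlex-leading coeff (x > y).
x^2 + 3*x + y

1. The degree is 2 — the shape is more complex than any degree-1 curve.
2. Against the integer gridlines: one x-axis crossing is at x = 0; one y-axis crossing is at y = 0.
3. The integer polynomial consistent with all of this is the stated p.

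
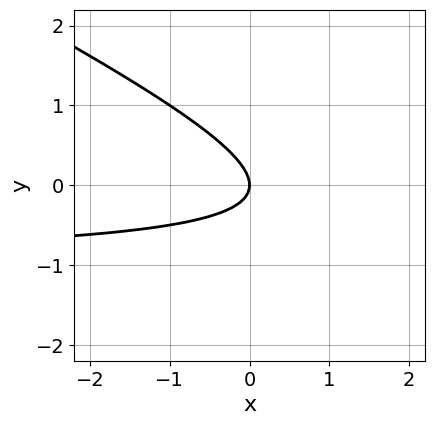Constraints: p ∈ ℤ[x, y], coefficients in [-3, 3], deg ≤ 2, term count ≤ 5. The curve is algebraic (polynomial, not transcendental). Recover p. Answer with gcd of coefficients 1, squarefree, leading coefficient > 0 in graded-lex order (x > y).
x*y + 2*y^2 + x

First, the degree is 2 — no degree-1 curve has this shape.
Then, reading off the gridlines: it meets the x-axis at x = 0 (among the integer gridlines); one y-axis crossing is at y = 0.
Finally, assembling these constraints gives the stated polynomial.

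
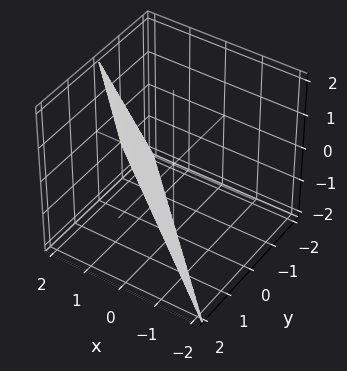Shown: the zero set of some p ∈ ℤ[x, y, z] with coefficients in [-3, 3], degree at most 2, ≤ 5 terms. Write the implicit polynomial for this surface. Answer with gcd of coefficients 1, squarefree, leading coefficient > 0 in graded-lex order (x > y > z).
2*x + 2*y - z - 2

First, degree: every cross-section is a straight line — this is a plane, so deg p = 1.
Then, from the visible intercepts: it crosses the z-axis at the gridline z = -2; it meets the x-axis at x = 1 (among the integer gridlines).
Finally, assembling these constraints gives the stated polynomial. Check: (0, 1, 0) on the y-axis lies on the surface, and p(0, 1, 0) = 0. ✓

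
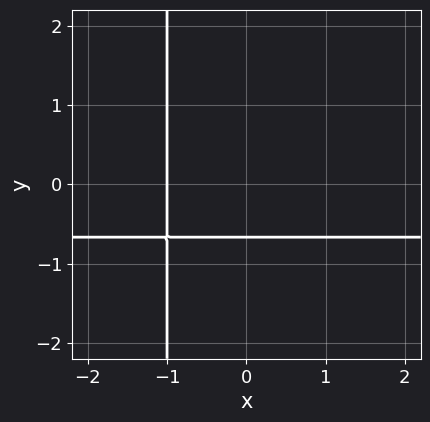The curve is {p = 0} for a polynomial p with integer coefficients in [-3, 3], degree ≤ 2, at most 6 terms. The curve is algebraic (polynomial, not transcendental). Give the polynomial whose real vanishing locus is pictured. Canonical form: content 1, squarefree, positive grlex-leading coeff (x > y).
deg p = 2.
Against the integer gridlines: it meets the x-axis at x = -1 (among the integer gridlines).
These observations pin down the coefficients.

3*x*y + 2*x + 3*y + 2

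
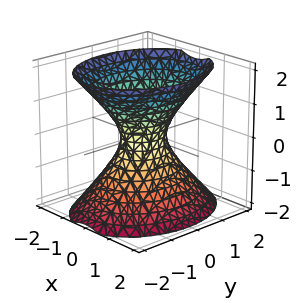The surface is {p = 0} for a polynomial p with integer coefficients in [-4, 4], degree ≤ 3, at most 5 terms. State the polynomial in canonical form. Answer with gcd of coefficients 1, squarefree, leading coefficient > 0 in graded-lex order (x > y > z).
3*x^2 + 2*y^2 - 2*z^2 - 1

First, deg p = 2. An hourglass — one-sheet hyperboloid; a quadric.
Then, symmetries: it's symmetric under z → −z, forcing even powers of z; the y ↦ −y reflection is a symmetry, so y appears only in even powers; it's symmetric under x → −x, forcing even powers of x.
Then, from the axis intercepts and sections: it misses every integer gridline on the z-axis.
Finally, solving for integer coefficients yields p as stated.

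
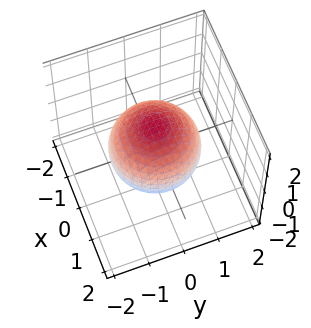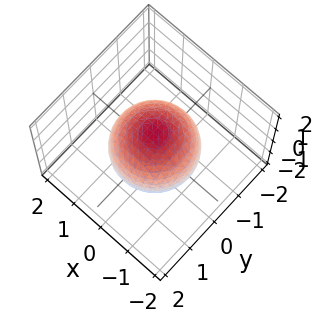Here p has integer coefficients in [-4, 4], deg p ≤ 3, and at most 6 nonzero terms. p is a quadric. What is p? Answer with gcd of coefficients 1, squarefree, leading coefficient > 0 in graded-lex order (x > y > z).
First, deg p = 2. A closed, bounded, convex surface; a quadric.
Then, symmetries: the surface is invariant under rotation about z: p = q(x² + y², z); it's symmetric under z → −z, forcing even powers of z.
Next, checking where it meets the axes: a circular section at z = 1 has radius between 0 and 1.
Finally, solving for integer coefficients yields p as stated.

2*x^2 + 2*y^2 + 2*z^2 - 3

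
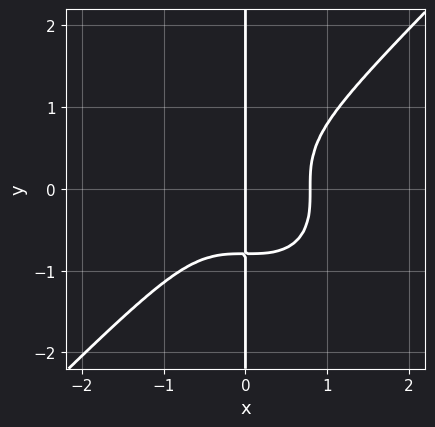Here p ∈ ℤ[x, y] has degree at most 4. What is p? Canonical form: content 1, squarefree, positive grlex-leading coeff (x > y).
2*x^4 - 2*x*y^3 - x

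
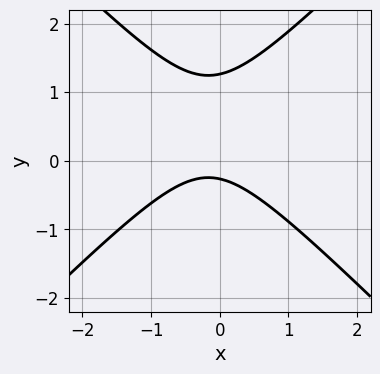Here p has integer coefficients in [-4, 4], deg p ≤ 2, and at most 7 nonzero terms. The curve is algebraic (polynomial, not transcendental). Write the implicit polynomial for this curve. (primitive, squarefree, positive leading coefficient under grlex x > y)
3*x^2 - 3*y^2 + x + 3*y + 1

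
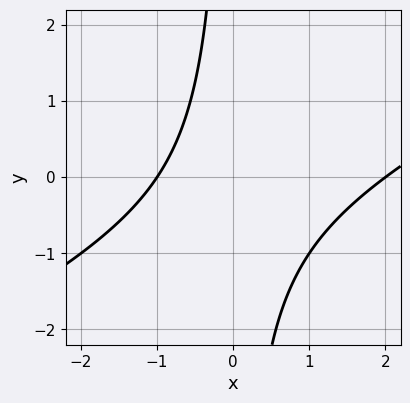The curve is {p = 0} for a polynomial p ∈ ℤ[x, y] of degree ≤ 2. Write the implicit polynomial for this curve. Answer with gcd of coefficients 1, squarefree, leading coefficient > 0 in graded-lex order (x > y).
Degree: the shape is more complex than any degree-1 curve, so deg p = 2.
Reading off the gridlines: among the integer gridlines, it crosses the x-axis at x ∈ {-1, 2}; the curve avoids every integer y-axis point in the box.
These observations pin down the coefficients.

x^2 - 2*x*y - x - 2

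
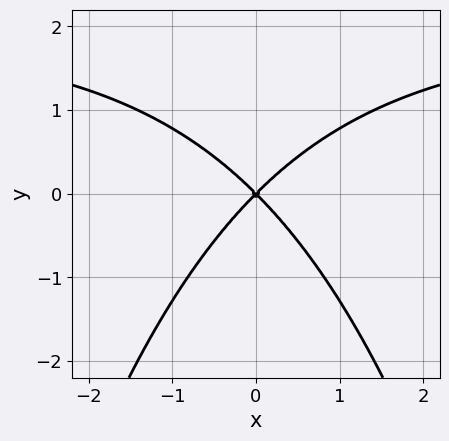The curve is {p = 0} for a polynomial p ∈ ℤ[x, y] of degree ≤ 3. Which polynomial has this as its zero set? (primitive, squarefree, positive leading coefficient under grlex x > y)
Degree: no degree-2 curve has this shape, so deg p = 3.
Symmetries: the x ↦ −x reflection is a symmetry, so x appears only in even powers.
Reading off the gridlines: one y-axis crossing is at y = 0; one x-axis crossing is at x = 0.
These observations pin down the coefficients.

x^2*y - 2*x^2 + 2*y^2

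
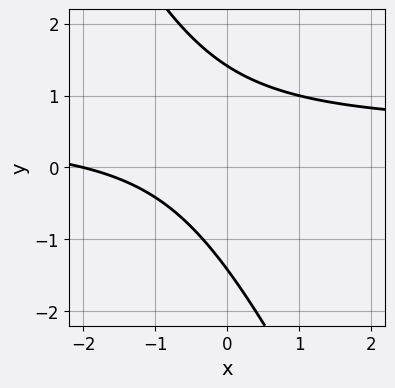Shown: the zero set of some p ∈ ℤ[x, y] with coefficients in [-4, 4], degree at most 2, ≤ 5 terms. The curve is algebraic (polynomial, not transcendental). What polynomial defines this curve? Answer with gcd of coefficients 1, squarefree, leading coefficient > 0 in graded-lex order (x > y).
First, the degree is 2 — no degree-1 curve has this shape.
Next, from the axis intercepts and sections: it crosses the x-axis at the gridline x = -2.
Finally, these observations pin down the coefficients.

2*x*y + y^2 - x - 2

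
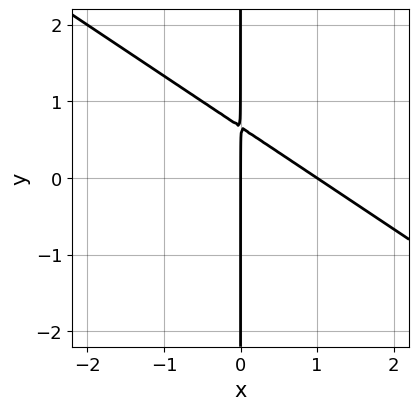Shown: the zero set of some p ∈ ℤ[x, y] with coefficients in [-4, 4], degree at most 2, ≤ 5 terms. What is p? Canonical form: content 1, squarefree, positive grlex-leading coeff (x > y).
2*x^2 + 3*x*y - 2*x

(a) The degree is 2 — the shape is more complex than any degree-1 curve.
(b) Reading off the gridlines: every point of the y-axis in the box is on the curve; the x-axis gridline crossings are at x ∈ {0, 1}.
(c) These observations pin down the coefficients.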